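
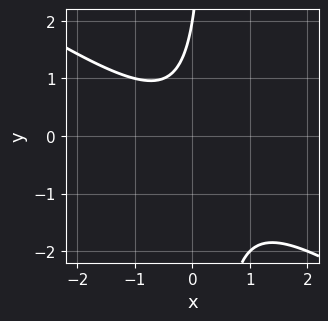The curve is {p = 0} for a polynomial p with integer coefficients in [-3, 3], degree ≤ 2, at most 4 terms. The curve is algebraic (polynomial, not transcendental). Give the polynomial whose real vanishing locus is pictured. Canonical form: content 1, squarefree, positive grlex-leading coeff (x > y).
2*x^2 + 3*x*y - y + 2

First, deg p = 2. No degree-1 curve has this shape.
Next, from the visible intercepts: the curve avoids every integer x-axis point in the box; it meets the y-axis at y = 2 (among the integer gridlines).
Finally, putting this together gives p.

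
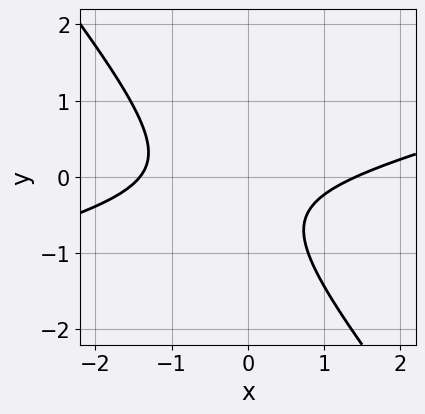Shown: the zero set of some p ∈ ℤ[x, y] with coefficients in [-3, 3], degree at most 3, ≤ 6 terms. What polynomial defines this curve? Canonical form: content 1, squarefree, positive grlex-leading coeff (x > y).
x^2 - 3*x*y - 3*y^2 - 2*y - 2

1. deg p = 2. The shape is more complex than any degree-1 curve.
2. Reading off the gridlines: no y-intercept at any integer in the box.
3. Matching integer coefficients to the picture gives p.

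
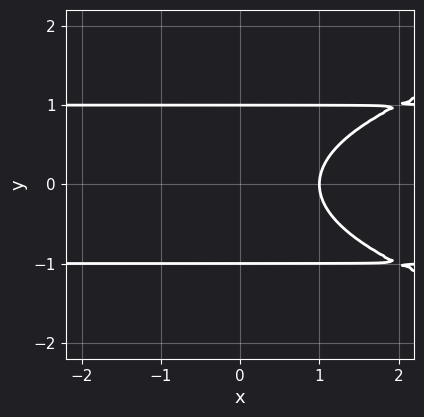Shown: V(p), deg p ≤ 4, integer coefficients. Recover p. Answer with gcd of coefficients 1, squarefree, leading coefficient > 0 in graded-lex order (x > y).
(a) The degree is 4 — the shape is more complex than any degree-3 curve.
(b) Symmetries: the y ↦ −y reflection is a symmetry, so y appears only in even powers.
(c) Checking where it meets the axes: it crosses the x-axis at the gridline x = 1; the y-axis gridline crossings are at y ∈ {-1, 1}.
(d) Solving for integer coefficients yields p as stated.

y^4 - x*y^2 + x - 1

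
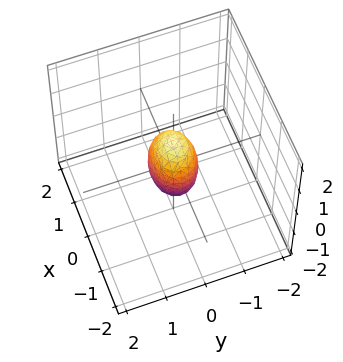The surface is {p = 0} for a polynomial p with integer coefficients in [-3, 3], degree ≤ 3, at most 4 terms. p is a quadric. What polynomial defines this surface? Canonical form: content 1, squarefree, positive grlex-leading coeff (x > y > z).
2*x^2 + 3*y^2 + z^2 - 1

(a) Degree: bounded and convex; a quadric, so deg p = 2.
(b) Symmetries: mirror symmetry x ↦ −x ⇒ only even powers of x; the y ↦ −y reflection is a symmetry, so y appears only in even powers; the z ↦ −z reflection is a symmetry, so z appears only in even powers.
(c) Reading off the gridlines: the z-axis gridline crossings are at z ∈ {-1, 1}.
(d) Matching integer coefficients to the picture gives p.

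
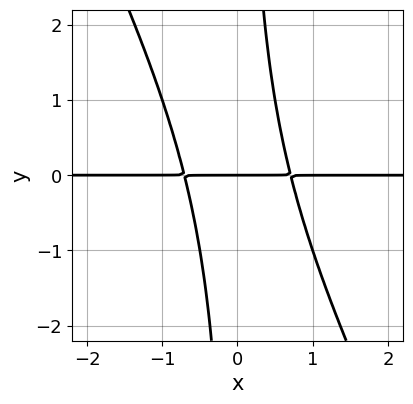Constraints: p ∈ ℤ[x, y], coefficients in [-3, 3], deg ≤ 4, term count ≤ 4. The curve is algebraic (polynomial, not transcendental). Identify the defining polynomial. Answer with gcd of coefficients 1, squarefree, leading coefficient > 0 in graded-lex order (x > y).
2*x^2*y + x*y^2 - y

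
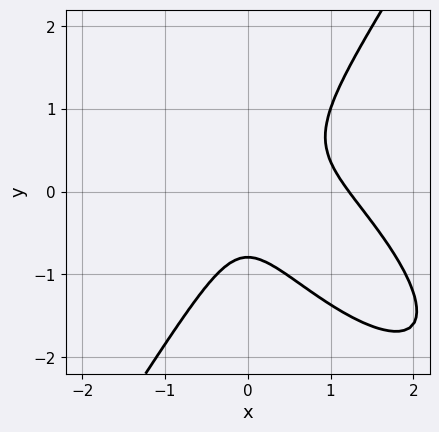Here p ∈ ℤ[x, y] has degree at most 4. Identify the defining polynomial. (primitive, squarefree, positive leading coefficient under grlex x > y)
3*x^3 + 3*x^2*y - 2*y^3 - 3*x^2 - 1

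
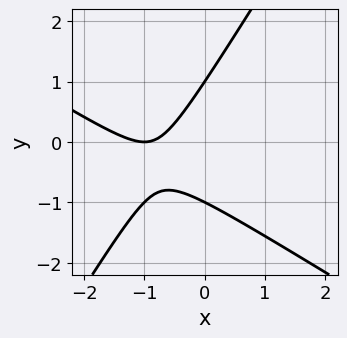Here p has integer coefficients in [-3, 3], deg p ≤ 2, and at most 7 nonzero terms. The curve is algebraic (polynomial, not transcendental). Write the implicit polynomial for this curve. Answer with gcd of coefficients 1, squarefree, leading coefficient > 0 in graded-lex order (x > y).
(a) The degree is 2 — a generic line meets the curve in up to 2 points.
(b) Reading off the gridlines: it crosses the x-axis at the gridline x = -1; among the integer gridlines, it crosses the y-axis at y ∈ {-1, 1}.
(c) Together with the visible shape, these determine p as stated.

x^2 + x*y - y^2 + 2*x + 1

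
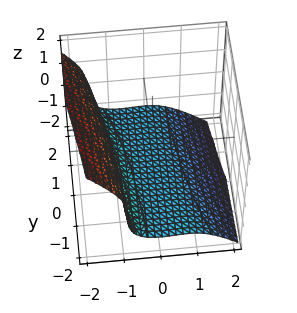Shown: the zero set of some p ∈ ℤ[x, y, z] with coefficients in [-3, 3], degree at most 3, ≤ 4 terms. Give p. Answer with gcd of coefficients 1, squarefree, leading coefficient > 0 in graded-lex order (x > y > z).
1. deg p = 3. A generic line meets the surface in up to 3 points.
2. Reading off the gridlines: the surface avoids every integer y-axis point in the box.
3. Fitting integer coefficients to these (and the overall shape) gives p.

2*x^3 + x^2*y + 2*z^3 + 3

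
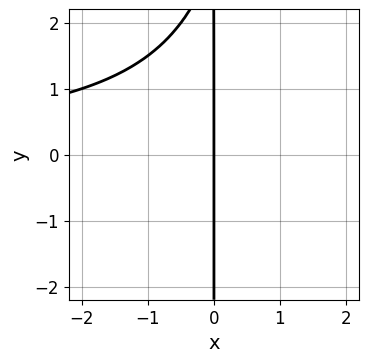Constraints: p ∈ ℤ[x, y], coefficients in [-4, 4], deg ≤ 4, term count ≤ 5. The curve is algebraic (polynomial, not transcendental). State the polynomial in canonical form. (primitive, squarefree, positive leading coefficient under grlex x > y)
deg p = 3. No degree-2 curve has this shape.
Reading off the gridlines: it crosses the x-axis at the gridline x = 0; every point of the y-axis in the box is on the curve.
The integer polynomial consistent with all of this is the stated p.

x^2*y - x*y + 3*x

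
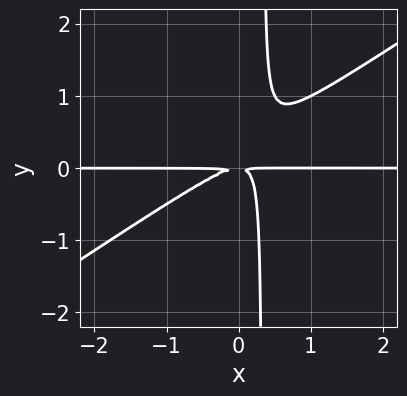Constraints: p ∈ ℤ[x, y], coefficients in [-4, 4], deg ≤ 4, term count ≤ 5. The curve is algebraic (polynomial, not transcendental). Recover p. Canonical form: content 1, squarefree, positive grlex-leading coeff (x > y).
1. The degree is 3 — no degree-2 curve has this shape.
2. Observable constraints: every point of the x-axis in the box is on the curve.
3. Assembling these constraints gives the stated polynomial.

2*x^2*y - 3*x*y^2 + y^2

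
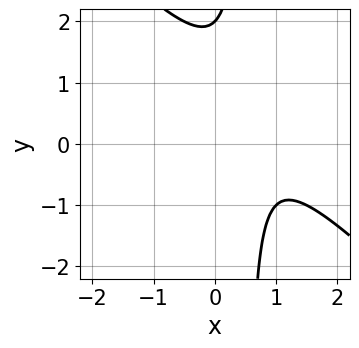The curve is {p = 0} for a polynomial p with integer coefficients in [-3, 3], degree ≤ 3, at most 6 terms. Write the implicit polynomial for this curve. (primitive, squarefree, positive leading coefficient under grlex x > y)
First, degree: a generic line meets the curve in up to 2 points, so deg p = 2.
Then, reading off the gridlines: it misses every integer gridline on the x-axis; it meets the y-axis at y = 2 (among the integer gridlines).
Finally, fitting integer coefficients to these (and the overall shape) gives p.

2*x^2 + 2*x*y - 3*x - y + 2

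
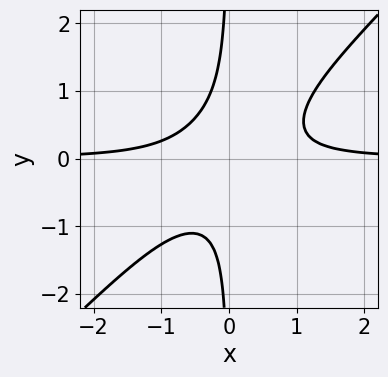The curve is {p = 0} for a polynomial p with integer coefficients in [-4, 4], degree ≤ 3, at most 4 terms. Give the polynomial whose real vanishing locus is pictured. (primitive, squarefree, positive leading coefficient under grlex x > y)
1. deg p = 3. A generic line meets the curve in up to 3 points.
2. Observable constraints: the curve avoids every integer x-axis point in the box; it misses every integer gridline on the y-axis.
3. The integer polynomial consistent with all of this is the stated p.

3*x^2*y - 3*x*y^2 - 1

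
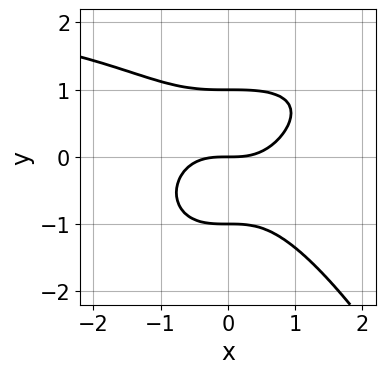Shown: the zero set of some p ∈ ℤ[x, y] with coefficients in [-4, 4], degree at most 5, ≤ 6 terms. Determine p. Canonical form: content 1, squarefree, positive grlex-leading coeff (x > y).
1. Degree: a generic line meets the curve in up to 4 points, so deg p = 4.
2. From the visible intercepts: it meets the x-axis at x = 0 (among the integer gridlines); the y-axis gridline crossings are at y ∈ {-1, 0, 1}.
3. Putting this together gives p.

x^3*y - 2*x^3 - 3*y^3 + 3*y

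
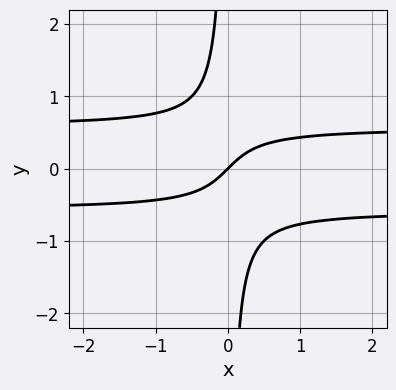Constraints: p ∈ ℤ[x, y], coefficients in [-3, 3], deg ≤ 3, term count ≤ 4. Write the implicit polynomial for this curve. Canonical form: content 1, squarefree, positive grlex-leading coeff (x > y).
First, degree: a generic line meets the curve in up to 3 points, so deg p = 3.
Then, against the integer gridlines: it meets the x-axis at x = 0 (among the integer gridlines); it meets the y-axis at y = 0 (among the integer gridlines).
Finally, together with the visible shape, these determine p as stated.

3*x*y^2 - x + y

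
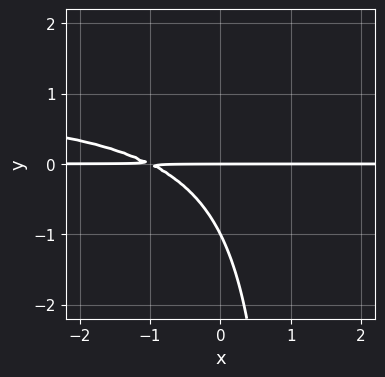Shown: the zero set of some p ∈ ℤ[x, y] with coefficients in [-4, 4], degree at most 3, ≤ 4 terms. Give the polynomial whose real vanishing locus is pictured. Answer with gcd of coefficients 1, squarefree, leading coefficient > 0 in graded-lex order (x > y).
1. Degree: no degree-2 curve has this shape, so deg p = 3.
2. Reading off the gridlines: the visible x-axis segment lies entirely on the curve; the y-axis gridline crossings are at y ∈ {-1, 0}.
3. The integer polynomial consistent with all of this is the stated p.

x*y^2 - x*y - y^2 - y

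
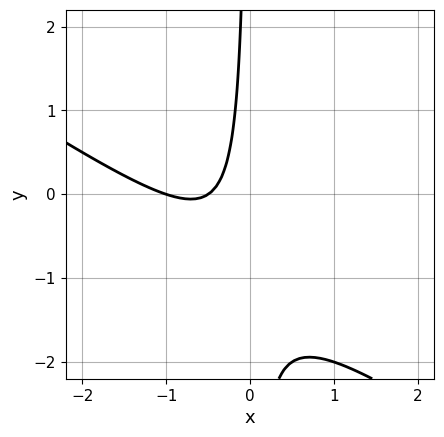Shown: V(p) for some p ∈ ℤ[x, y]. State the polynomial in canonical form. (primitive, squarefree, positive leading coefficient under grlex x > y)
1. The degree is 2 — the shape is more complex than any degree-1 curve.
2. Against the integer gridlines: no y-intercept at any integer in the box; it meets the x-axis at x = -1 (among the integer gridlines).
3. Solving for integer coefficients yields p as stated.

2*x^2 + 3*x*y + 3*x + 1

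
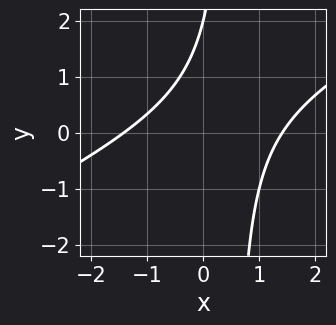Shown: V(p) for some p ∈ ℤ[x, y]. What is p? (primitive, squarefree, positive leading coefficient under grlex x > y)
x^2 - 2*x*y + y - 2

First, the degree is 2 — the shape is more complex than any degree-1 curve.
Then, from the visible intercepts: it crosses the y-axis at the gridline y = 2.
Finally, solving for integer coefficients yields p as stated.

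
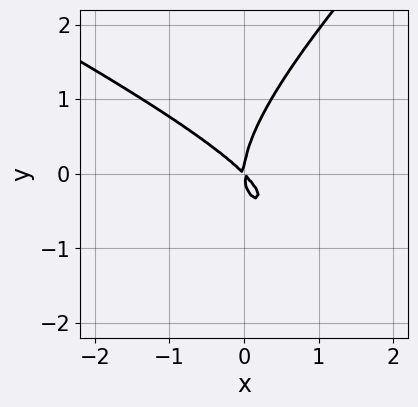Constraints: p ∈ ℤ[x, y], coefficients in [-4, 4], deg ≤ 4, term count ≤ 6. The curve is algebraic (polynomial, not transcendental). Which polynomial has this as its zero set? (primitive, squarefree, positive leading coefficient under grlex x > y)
The degree is 3 — a generic line meets the curve in up to 3 points.
Against the integer gridlines: it meets the y-axis at y = 0 (among the integer gridlines); it meets the x-axis at x = 0 (among the integer gridlines).
These observations pin down the coefficients.

x^2*y + x*y^2 - 2*y^3 + 3*x^2 + 3*x*y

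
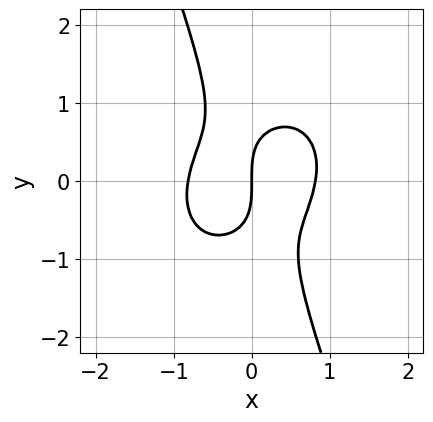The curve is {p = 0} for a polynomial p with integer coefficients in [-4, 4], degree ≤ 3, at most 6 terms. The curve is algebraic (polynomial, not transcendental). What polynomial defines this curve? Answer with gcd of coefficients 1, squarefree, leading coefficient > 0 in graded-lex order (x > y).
1. deg p = 3. A generic line meets the curve in up to 3 points.
2. Observable constraints: it meets the y-axis at y = 0 (among the integer gridlines); one x-axis crossing is at x = 0.
3. Together with the visible shape, these determine p as stated.

3*x^3 - x^2*y + 2*x*y^2 + y^3 - 2*x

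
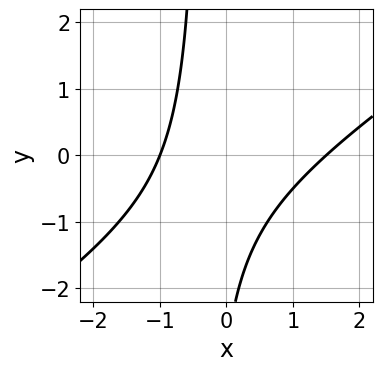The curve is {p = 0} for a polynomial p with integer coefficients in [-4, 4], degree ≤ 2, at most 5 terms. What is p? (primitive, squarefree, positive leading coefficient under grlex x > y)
2*x^2 - 3*x*y - x - y - 3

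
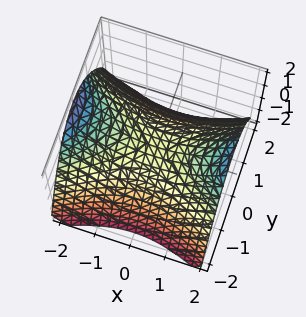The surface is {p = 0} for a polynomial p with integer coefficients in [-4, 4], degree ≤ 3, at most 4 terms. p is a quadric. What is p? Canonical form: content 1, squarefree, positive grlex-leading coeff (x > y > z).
First, deg p = 2. A saddle surface; a quadric.
Then, symmetries: the y ↦ −y reflection is a symmetry, so y appears only in even powers; the x ↦ −x reflection is a symmetry, so x appears only in even powers.
Next, against the integer gridlines: it meets the z-axis at z = 0 (among the integer gridlines); one x-axis crossing is at x = 0.
Finally, fitting integer coefficients to these (and the overall shape) gives p.

x^2 - 2*y^2 - 3*z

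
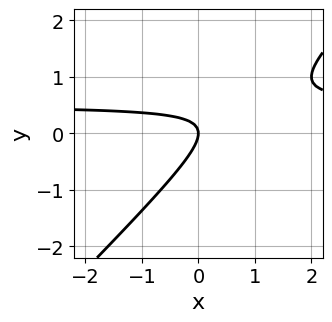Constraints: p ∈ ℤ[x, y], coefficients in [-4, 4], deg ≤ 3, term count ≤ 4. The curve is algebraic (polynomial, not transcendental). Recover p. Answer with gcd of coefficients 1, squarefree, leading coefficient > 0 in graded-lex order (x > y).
2*x*y - 2*y^2 - x

1. Degree: a generic line meets the curve in up to 2 points, so deg p = 2.
2. Reading off the gridlines: one x-axis crossing is at x = 0; it meets the y-axis at y = 0 (among the integer gridlines).
3. Putting this together gives p.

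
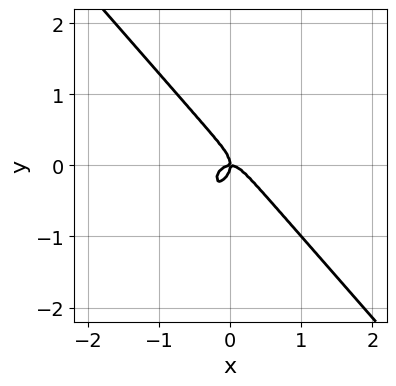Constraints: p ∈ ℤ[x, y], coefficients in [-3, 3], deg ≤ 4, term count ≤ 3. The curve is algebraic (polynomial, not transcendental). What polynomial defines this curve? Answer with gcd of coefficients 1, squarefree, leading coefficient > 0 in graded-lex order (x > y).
3*x^3 + 2*y^3 + x*y

The degree is 3 — the shape is more complex than any degree-2 curve.
From the visible intercepts: one x-axis crossing is at x = 0; it crosses the y-axis at the gridline y = 0.
These observations pin down the coefficients.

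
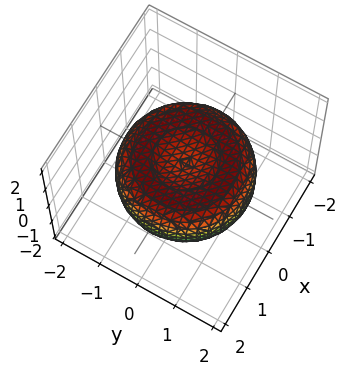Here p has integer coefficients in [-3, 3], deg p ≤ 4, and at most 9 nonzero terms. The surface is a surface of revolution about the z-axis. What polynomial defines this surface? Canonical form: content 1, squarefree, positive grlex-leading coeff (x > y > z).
First, the degree is 4 — no degree-3 surface has this shape.
Then, symmetries: the z-axis is an axis of rotation, so x and y enter only as x² + y².
Then, checking where it meets the axes: a circular section at z = 0 has radius between 1 and 2.
Finally, matching integer coefficients to the picture gives p.

x^4 + 2*x^2*y^2 + y^4 - 2*x^2 - 2*y^2 + 3*z^2 - 1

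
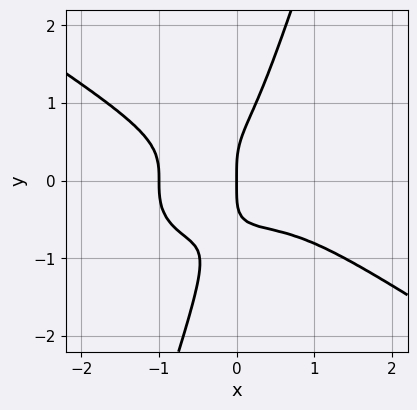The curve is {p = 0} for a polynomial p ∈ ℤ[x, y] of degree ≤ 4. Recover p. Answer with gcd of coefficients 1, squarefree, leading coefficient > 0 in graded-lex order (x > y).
x^4 + 3*x*y^3 - y^4 + x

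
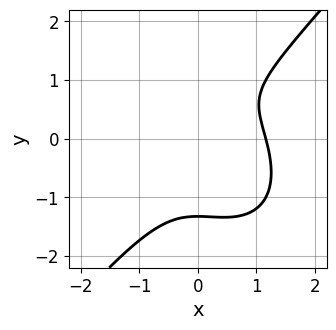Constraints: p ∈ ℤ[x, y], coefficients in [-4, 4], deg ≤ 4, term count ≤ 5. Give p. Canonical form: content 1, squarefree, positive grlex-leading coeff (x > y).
3*x^3 - 2*y^3 - 2*x^2 + 2*y - 2

The degree is 3 — the shape is more complex than any degree-2 curve.
The integer polynomial consistent with all of this is the stated p.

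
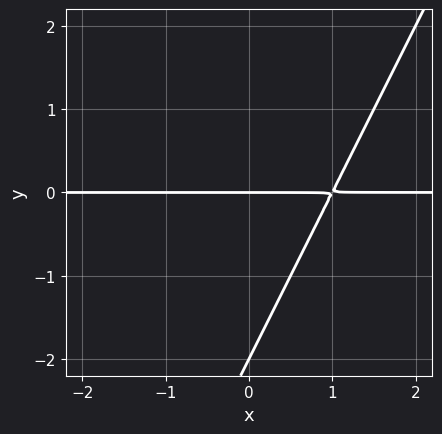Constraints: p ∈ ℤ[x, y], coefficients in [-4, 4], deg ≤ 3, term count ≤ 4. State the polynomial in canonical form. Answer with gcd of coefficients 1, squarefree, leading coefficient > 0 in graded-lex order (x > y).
deg p = 2. No degree-1 curve has this shape.
Reading off the gridlines: the visible x-axis segment lies entirely on the curve; the y-axis gridline crossings are at y ∈ {-2, 0}.
These observations pin down the coefficients.

2*x*y - y^2 - 2*y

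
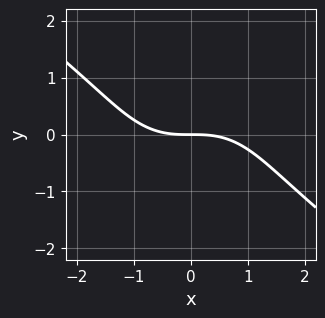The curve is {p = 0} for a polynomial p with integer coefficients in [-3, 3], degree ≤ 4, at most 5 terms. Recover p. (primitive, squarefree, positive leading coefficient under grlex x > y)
(a) deg p = 3.
(b) Reading off the gridlines: it crosses the y-axis at the gridline y = 0; it crosses the x-axis at the gridline x = 0.
(c) Together with the visible shape, these determine p as stated.

x^3 + x^2*y + x*y^2 + 2*y^3 + 3*y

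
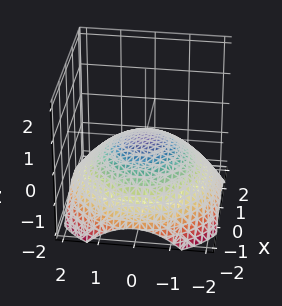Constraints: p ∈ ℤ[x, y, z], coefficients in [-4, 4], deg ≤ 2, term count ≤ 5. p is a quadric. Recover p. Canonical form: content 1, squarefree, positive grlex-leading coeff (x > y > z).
x^2 + y^2 + 3*z

1. The degree is 2 — a paraboloid; a quadric.
2. Symmetries: rotational symmetry about the z-axis ⇒ p depends on x, y only through x² + y².
3. Checking where it meets the axes: a circular section at z = -1 has radius between 1 and 2; one z-axis crossing is at z = 0.
4. Together with the visible shape, these determine p as stated.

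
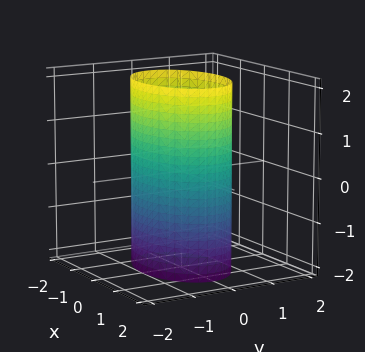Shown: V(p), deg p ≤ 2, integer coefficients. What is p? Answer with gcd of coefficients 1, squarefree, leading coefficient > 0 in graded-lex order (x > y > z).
First, deg p = 2. A cylinder; a quadric.
Next, symmetries: the y ↦ −y reflection is a symmetry, so y appears only in even powers; it's symmetric under z → −z, forcing even powers of z; mirror symmetry x ↦ −x ⇒ only even powers of x.
Next, from the visible intercepts: the surface avoids every integer z-axis point in the box; the y-axis gridline crossings are at y ∈ {-1, 1}.
Finally, together with the visible shape, these determine p as stated.

x^2 + 2*y^2 - 2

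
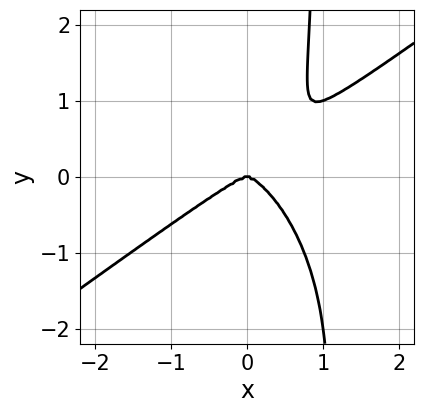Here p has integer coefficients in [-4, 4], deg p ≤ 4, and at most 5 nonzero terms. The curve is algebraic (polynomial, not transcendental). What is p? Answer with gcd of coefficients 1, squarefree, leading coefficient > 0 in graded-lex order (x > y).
1. Degree: no degree-3 curve has this shape, so deg p = 4.
2. Against the integer gridlines: it crosses the y-axis at the gridline y = 0; it meets the x-axis at x = 0 (among the integer gridlines).
3. Putting this together gives p.

2*x^4 - x^3*y - x^2*y^2 - 2*x*y^3 + 2*y^3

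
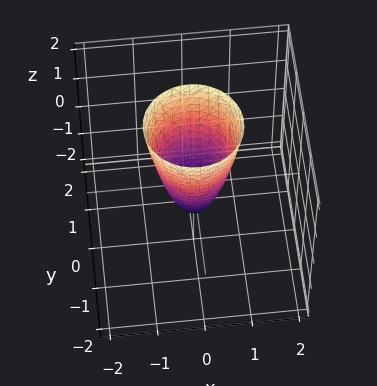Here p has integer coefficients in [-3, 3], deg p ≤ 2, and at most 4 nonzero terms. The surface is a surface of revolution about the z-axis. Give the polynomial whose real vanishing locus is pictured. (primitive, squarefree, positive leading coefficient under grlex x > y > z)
3*x^2 + 3*y^2 - z - 1

First, degree: the shape is more complex than any degree-1 surface, so deg p = 2.
Next, symmetries: rotational symmetry about the z-axis ⇒ p depends on x, y only through x² + y².
Next, reading off the gridlines: it meets the z-axis at z = -1 (among the integer gridlines); a circular section at z = 1 has radius between 0 and 1.
Finally, the integer polynomial consistent with all of this is the stated p.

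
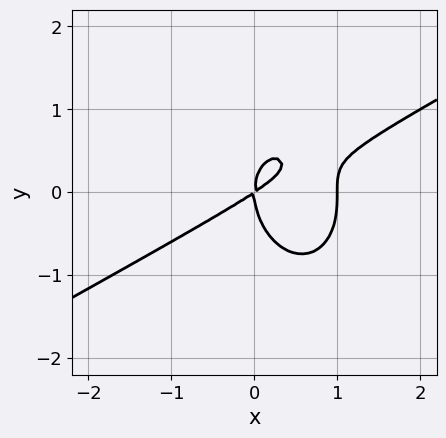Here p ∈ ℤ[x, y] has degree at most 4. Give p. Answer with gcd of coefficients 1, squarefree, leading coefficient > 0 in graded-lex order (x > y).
1. Degree: no degree-2 curve has this shape, so deg p = 3.
2. Against the integer gridlines: among the integer gridlines, it crosses the x-axis at x ∈ {0, 1}; one y-axis crossing is at y = 0.
3. Together with the visible shape, these determine p as stated.

2*x^3 - 3*x^2*y - 2*y^3 - 2*x^2 + 3*x*y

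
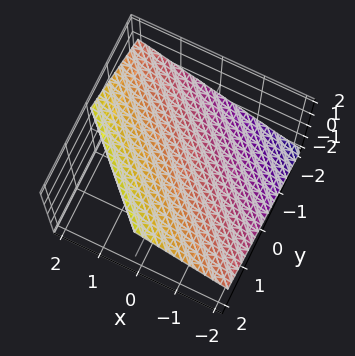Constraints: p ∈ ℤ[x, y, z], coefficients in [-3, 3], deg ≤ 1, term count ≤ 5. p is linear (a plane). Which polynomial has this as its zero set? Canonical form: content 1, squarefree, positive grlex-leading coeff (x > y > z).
2*x + 2*y - 3*z + 2

First, degree: every cross-section is a straight line — this is a plane, so deg p = 1.
Then, from the visible intercepts: it meets the y-axis at y = -1 (among the integer gridlines); one x-axis crossing is at x = -1.
Finally, putting this together gives p.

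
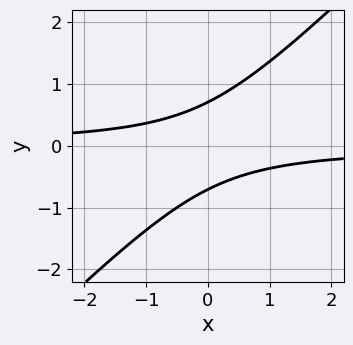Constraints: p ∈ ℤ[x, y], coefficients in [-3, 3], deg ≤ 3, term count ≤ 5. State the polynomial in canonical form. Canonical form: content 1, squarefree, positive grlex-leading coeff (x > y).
2*x*y - 2*y^2 + 1

First, the degree is 2 — the shape is more complex than any degree-1 curve.
Then, against the integer gridlines: the curve avoids every integer x-axis point in the box.
Finally, these observations pin down the coefficients.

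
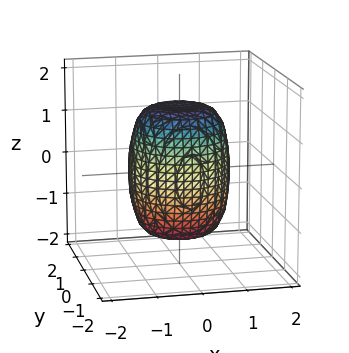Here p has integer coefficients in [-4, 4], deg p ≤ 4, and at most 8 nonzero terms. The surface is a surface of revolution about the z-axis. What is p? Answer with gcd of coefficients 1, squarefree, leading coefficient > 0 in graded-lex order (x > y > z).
2*x^4 + 4*x^2*y^2 + 2*y^4 - x^2 - y^2 + z^2 - 2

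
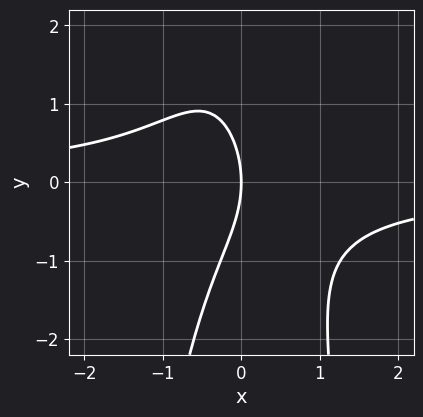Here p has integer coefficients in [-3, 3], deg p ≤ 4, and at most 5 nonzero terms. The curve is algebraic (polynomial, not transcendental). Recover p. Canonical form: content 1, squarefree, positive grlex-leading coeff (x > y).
First, deg p = 3. No degree-2 curve has this shape.
Next, against the integer gridlines: it meets the y-axis at y = 0 (among the integer gridlines); it meets the x-axis at x = 0 (among the integer gridlines).
Finally, together with the visible shape, these determine p as stated.

3*x^2*y + y^2 + 3*x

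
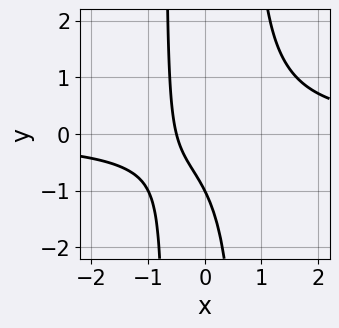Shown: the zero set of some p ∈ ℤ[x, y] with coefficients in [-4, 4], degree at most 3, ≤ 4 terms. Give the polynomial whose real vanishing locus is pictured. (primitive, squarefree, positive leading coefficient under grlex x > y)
2*x^2*y - 2*x - y - 1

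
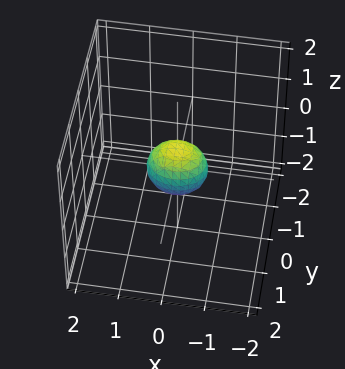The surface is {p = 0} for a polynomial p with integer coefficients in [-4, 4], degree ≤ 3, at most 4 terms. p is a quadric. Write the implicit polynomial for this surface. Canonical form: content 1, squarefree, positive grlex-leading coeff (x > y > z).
First, degree: bounded and convex; a quadric, so deg p = 2.
Next, symmetries: the x ↦ −x reflection is a symmetry, so x appears only in even powers; it's symmetric under y → −y, forcing even powers of y; the z ↦ −z reflection is a symmetry, so z appears only in even powers.
Finally, the integer polynomial consistent with all of this is the stated p.

2*x^2 + 3*y^2 + 2*z^2 - 1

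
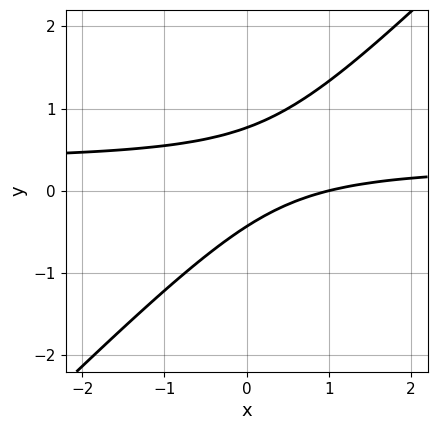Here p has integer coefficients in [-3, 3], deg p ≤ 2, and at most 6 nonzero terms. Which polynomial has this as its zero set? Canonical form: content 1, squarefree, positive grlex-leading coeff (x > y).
3*x*y - 3*y^2 - x + y + 1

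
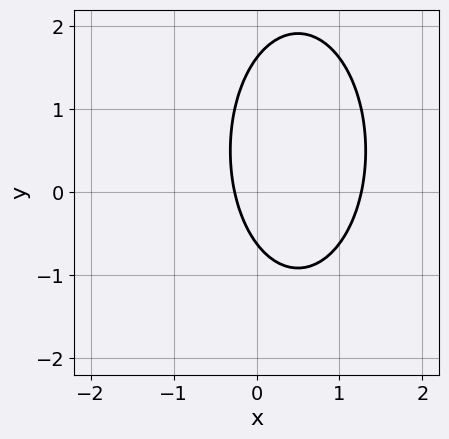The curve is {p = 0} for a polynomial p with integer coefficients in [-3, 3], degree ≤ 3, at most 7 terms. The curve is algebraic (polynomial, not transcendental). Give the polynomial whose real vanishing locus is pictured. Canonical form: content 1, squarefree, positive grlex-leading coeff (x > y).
1. Degree: no degree-1 curve has this shape, so deg p = 2.
2. Putting this together gives p.

3*x^2 + y^2 - 3*x - y - 1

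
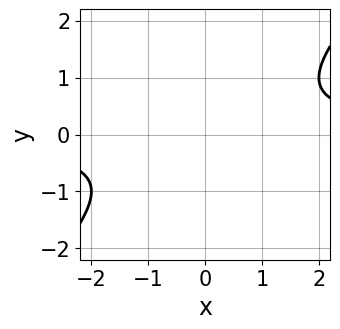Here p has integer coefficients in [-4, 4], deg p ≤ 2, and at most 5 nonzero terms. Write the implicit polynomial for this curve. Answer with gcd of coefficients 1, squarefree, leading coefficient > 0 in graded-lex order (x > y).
First, deg p = 2. The shape is more complex than any degree-1 curve.
Next, from the axis intercepts and sections: the curve avoids every integer x-axis point in the box; the curve avoids every integer y-axis point in the box.
Finally, these observations pin down the coefficients.

x*y - y^2 - 1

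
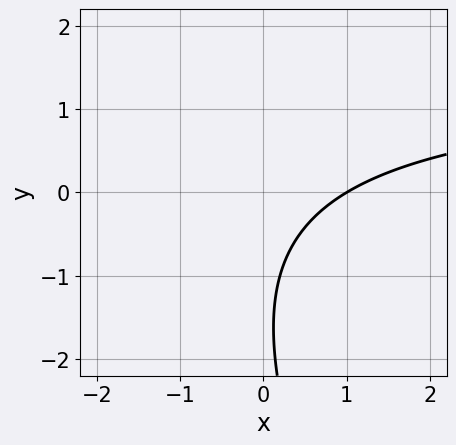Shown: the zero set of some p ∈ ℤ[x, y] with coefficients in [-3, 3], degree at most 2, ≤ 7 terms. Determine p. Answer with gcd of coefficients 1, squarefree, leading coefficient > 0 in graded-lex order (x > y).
First, deg p = 2.
Then, checking where it meets the axes: it meets the x-axis at x = 1 (among the integer gridlines); no y-intercept at any integer in the box.
Finally, assembling these constraints gives the stated polynomial.

2*x*y + y^2 - 3*x + 3*y + 3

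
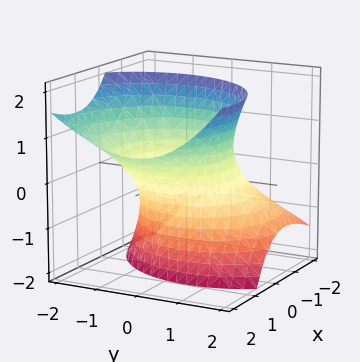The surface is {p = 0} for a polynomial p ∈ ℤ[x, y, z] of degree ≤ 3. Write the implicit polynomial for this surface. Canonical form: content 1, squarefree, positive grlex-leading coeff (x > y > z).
2*x^2 - 3*x*z + 2*y^2 + y*z - z^2 - 3

1. The degree is 2 — a generic line meets the surface in up to 2 points.
2. Reading off the gridlines: the surface avoids every integer z-axis point in the box.
3. Fitting integer coefficients to these (and the overall shape) gives p.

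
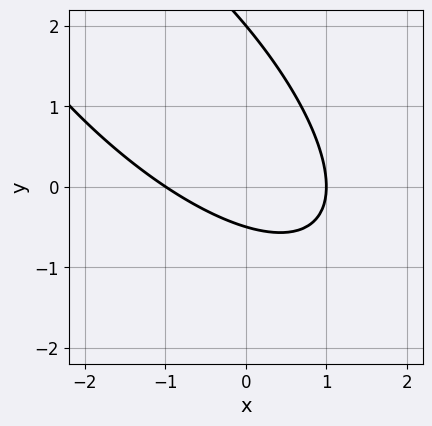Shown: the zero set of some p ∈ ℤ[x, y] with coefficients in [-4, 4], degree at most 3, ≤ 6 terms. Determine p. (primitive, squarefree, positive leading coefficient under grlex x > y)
2*x^2 + 3*x*y + 2*y^2 - 3*y - 2

deg p = 2. The shape is more complex than any degree-1 curve.
Checking where it meets the axes: the x-axis gridline crossings are at x ∈ {-1, 1}; it meets the y-axis at y = 2 (among the integer gridlines).
Putting this together gives p.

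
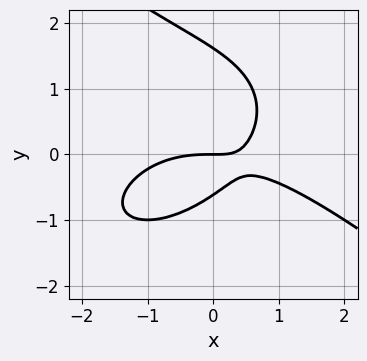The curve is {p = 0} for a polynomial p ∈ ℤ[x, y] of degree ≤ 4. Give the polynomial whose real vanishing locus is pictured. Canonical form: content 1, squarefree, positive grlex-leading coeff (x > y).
The degree is 3 — a generic line meets the curve in up to 3 points.
From the visible intercepts: it crosses the y-axis at the gridline y = 0; it meets the x-axis at x = 0 (among the integer gridlines).
Solving for integer coefficients yields p as stated.

x^3 + 2*y^3 + 3*x*y - 2*y^2 - 2*y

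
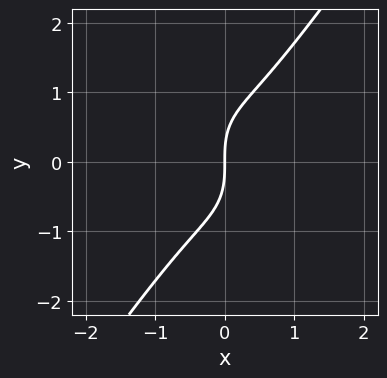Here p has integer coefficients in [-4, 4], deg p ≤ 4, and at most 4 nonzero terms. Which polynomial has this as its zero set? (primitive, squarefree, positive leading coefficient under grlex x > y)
3*x^3 - y^3 + 2*x

(a) deg p = 3.
(b) Against the integer gridlines: it crosses the x-axis at the gridline x = 0; one y-axis crossing is at y = 0.
(c) Solving for integer coefficients yields p as stated.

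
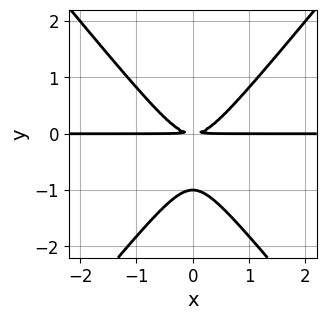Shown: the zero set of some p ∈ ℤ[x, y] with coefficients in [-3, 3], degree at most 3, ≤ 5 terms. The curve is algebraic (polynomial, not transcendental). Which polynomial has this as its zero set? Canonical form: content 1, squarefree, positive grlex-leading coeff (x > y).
3*x^2*y - 2*y^3 - 2*y^2

1. deg p = 3. A generic line meets the curve in up to 3 points.
2. Symmetries: the x ↦ −x reflection is a symmetry, so x appears only in even powers.
3. Observable constraints: the visible x-axis segment lies entirely on the curve; it meets the y-axis at y = -1 (among the integer gridlines).
4. These observations pin down the coefficients.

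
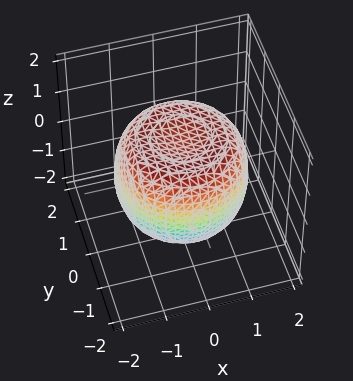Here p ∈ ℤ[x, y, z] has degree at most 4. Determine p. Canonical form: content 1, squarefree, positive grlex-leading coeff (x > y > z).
2*x^4 + 4*x^2*y^2 + 2*y^4 - 3*x^2 - 3*y^2 + 3*z^2 - 3

First, deg p = 4.
Next, by symmetry, the surface is invariant under rotation about z: p = q(x² + y², z).
Then, from the axis intercepts and sections: a circular section at z = 0 has radius between 1 and 2; among the integer gridlines, it crosses the z-axis at z ∈ {-1, 1}.
Finally, together with the visible shape, these determine p as stated.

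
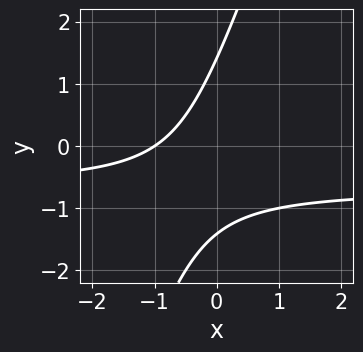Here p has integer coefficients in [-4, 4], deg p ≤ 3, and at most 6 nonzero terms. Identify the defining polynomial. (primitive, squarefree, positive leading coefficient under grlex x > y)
3*x*y - y^2 + 2*x + 2

(a) deg p = 2. No degree-1 curve has this shape.
(b) Observable constraints: one x-axis crossing is at x = -1.
(c) These observations pin down the coefficients.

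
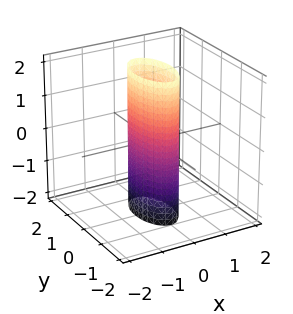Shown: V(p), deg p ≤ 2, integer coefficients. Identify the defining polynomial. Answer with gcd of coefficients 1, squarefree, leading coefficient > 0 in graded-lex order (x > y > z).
The degree is 2 — a cylinder; a quadric.
Symmetries: it's symmetric under z → −z, forcing even powers of z; the y ↦ −y reflection is a symmetry, so y appears only in even powers; the x ↦ −x reflection is a symmetry, so x appears only in even powers.
Against the integer gridlines: the surface avoids every integer z-axis point in the box; among the integer gridlines, it crosses the y-axis at y ∈ {-1, 1}.
Together with the visible shape, these determine p as stated.

3*x^2 + y^2 - 1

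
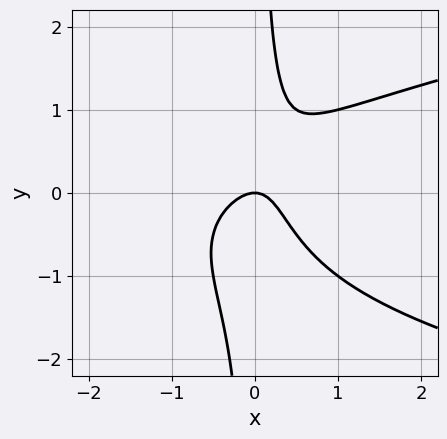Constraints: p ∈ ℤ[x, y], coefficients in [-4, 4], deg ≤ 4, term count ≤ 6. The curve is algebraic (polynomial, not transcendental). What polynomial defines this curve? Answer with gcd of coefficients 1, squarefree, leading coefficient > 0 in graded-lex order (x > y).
2*x*y^2 - 2*x^2 + x*y - y

The degree is 3 — the shape is more complex than any degree-2 curve.
Observable constraints: it meets the y-axis at y = 0 (among the integer gridlines); one x-axis crossing is at x = 0.
Fitting integer coefficients to these (and the overall shape) gives p.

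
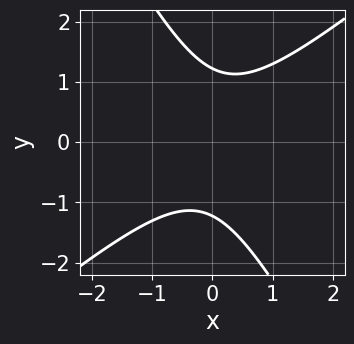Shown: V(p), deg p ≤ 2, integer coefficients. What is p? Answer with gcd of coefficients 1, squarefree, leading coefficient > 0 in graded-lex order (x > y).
3*x^2 - 2*x*y - 2*y^2 + 3

(a) The degree is 2 — a generic line meets the curve in up to 2 points.
(b) Reading off the gridlines: no x-intercept at any integer in the box.
(c) Matching integer coefficients to the picture gives p.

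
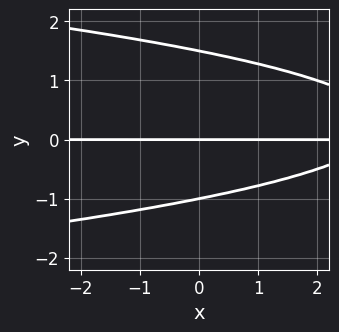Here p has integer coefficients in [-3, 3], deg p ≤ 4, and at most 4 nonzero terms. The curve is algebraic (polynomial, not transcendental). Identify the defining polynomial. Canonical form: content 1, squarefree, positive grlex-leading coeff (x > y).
1. Degree: the shape is more complex than any degree-2 curve, so deg p = 3.
2. Checking where it meets the axes: the y-axis gridline crossings are at y ∈ {-1, 0}; every point of the x-axis in the box is on the curve.
3. Together with the visible shape, these determine p as stated.

2*y^3 + x*y - y^2 - 3*y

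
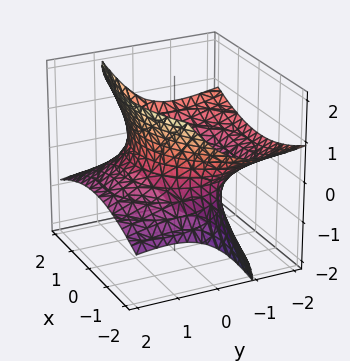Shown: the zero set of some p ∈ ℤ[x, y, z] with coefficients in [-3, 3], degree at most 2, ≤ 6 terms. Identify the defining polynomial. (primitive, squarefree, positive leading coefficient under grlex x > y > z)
deg p = 2.
Checking where it meets the axes: no z-intercept at any integer in the box.
Matching integer coefficients to the picture gives p.

x^2 + y^2 + 3*y*z - 2*z^2 - 2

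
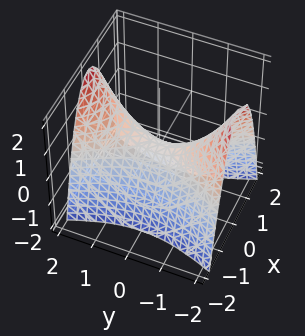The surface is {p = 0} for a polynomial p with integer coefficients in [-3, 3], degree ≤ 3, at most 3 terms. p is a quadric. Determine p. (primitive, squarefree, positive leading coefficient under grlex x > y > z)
3*x^2 - y^2 + 2*z

The degree is 2 — a hyperbolic paraboloid; a quadric.
Symmetries: mirror symmetry y ↦ −y ⇒ only even powers of y; it's symmetric under x → −x, forcing even powers of x.
Checking where it meets the axes: it meets the z-axis at z = 0 (among the integer gridlines); it meets the y-axis at y = 0 (among the integer gridlines).
Putting this together gives p.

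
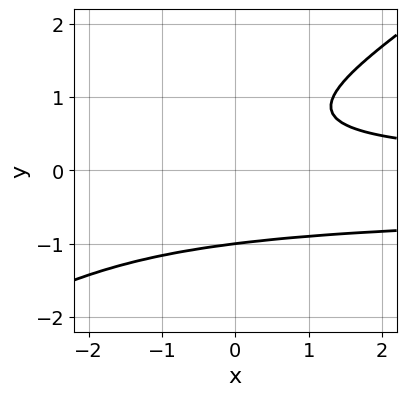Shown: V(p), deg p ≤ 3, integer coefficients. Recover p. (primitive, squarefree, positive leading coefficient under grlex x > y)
1. The degree is 3 — no degree-2 curve has this shape.
2. Checking where it meets the axes: it crosses the y-axis at the gridline y = -1; it misses every integer gridline on the x-axis.
3. Solving for integer coefficients yields p as stated.

2*x*y^2 - 3*y^3 + x*y + y - 2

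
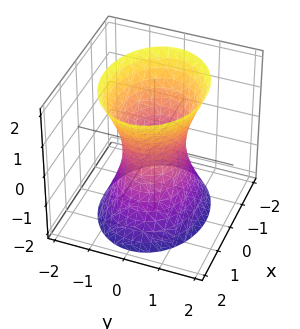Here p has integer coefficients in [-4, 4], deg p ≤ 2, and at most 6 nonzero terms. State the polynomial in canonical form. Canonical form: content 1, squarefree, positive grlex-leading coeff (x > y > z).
2*x^2 + 3*y^2 - z^2 - 2

1. The degree is 2 — an hourglass — one-sheet hyperboloid; a quadric.
2. Symmetries: the y ↦ −y reflection is a symmetry, so y appears only in even powers; the x ↦ −x reflection is a symmetry, so x appears only in even powers; the z ↦ −z reflection is a symmetry, so z appears only in even powers.
3. Checking where it meets the axes: the x-axis gridline crossings are at x ∈ {-1, 1}; the surface avoids every integer z-axis point in the box.
4. These observations pin down the coefficients.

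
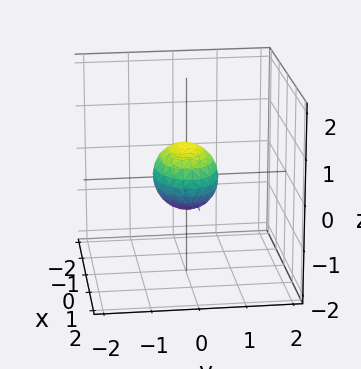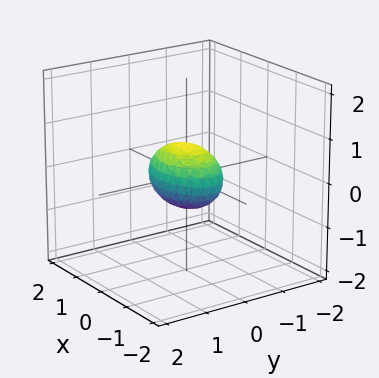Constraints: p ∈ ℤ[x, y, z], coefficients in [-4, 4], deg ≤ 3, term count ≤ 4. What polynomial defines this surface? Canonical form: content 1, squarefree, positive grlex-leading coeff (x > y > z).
(a) The degree is 2 — bounded and convex; a quadric.
(b) Symmetries: the y ↦ −y reflection is a symmetry, so y appears only in even powers; mirror symmetry z ↦ −z ⇒ only even powers of z; mirror symmetry x ↦ −x ⇒ only even powers of x.
(c) Against the integer gridlines: among the integer gridlines, it crosses the x-axis at x ∈ {-1, 1}.
(d) Fitting integer coefficients to these (and the overall shape) gives p.

x^2 + 2*y^2 + 2*z^2 - 1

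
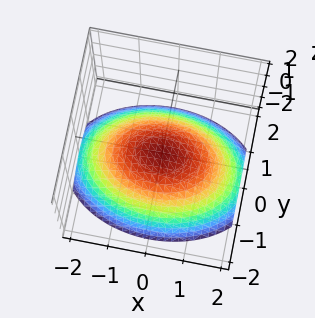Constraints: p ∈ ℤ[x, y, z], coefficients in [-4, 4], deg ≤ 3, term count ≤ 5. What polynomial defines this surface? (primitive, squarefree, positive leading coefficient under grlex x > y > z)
x^2 + 2*y^2 + 3*z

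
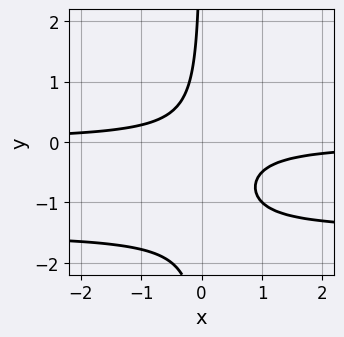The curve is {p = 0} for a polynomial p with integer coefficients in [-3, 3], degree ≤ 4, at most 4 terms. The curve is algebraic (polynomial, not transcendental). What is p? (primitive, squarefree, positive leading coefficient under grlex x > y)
2*x*y^2 + 3*x*y + 1

First, deg p = 3. A generic line meets the curve in up to 3 points.
Next, against the integer gridlines: no x-intercept at any integer in the box; the curve avoids every integer y-axis point in the box.
Finally, these observations pin down the coefficients.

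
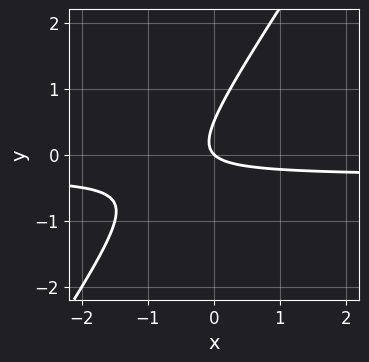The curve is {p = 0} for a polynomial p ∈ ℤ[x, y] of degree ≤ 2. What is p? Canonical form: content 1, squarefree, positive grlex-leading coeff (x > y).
3*x*y - 2*y^2 + x + y

(a) deg p = 2.
(b) Checking where it meets the axes: one y-axis crossing is at y = 0; it meets the x-axis at x = 0 (among the integer gridlines).
(c) Putting this together gives p.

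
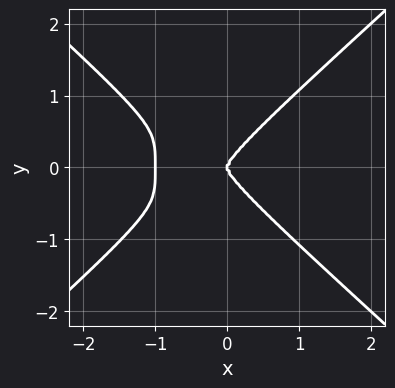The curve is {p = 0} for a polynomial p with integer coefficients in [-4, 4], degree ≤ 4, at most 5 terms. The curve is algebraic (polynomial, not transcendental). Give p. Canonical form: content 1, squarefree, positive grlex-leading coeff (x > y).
(a) deg p = 4. A generic line meets the curve in up to 4 points.
(b) Symmetries: mirror symmetry y ↦ −y ⇒ only even powers of y.
(c) From the visible intercepts: it crosses the y-axis at the gridline y = 0; among the integer gridlines, it crosses the x-axis at x ∈ {-1, 0}.
(d) Together with the visible shape, these determine p as stated.

2*x^4 - 3*y^4 + 2*x^3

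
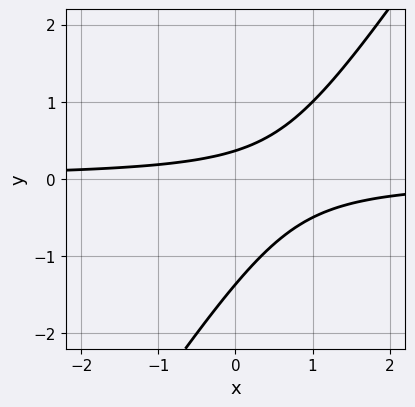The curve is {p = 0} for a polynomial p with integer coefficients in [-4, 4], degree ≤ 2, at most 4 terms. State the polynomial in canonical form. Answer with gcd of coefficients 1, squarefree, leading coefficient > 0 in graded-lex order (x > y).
3*x*y - 2*y^2 - 2*y + 1

First, degree: a generic line meets the curve in up to 2 points, so deg p = 2.
Next, observable constraints: the curve avoids every integer x-axis point in the box.
Finally, matching integer coefficients to the picture gives p.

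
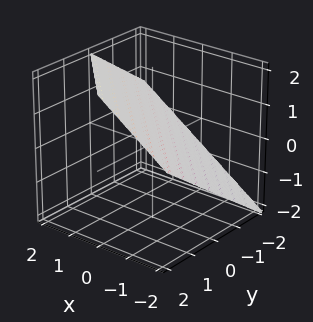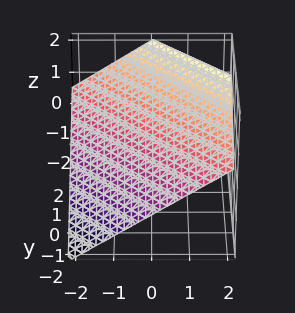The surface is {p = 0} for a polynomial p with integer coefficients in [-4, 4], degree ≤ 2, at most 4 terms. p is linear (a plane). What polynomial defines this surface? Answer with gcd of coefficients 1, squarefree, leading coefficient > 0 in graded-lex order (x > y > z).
2*x + 2*y - 3*z + 2

deg p = 1.
Reading off the gridlines: it meets the y-axis at y = -1 (among the integer gridlines); it meets the x-axis at x = -1 (among the integer gridlines).
Assembling these constraints gives the stated polynomial.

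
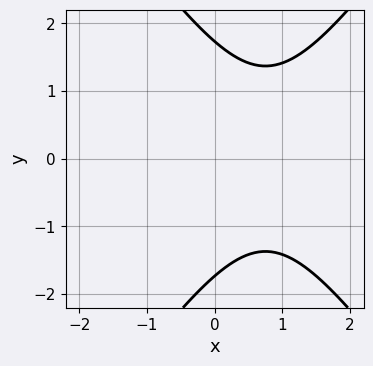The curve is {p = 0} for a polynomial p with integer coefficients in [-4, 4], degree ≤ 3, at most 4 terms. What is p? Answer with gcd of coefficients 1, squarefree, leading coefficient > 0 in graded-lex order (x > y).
2*x^2 - y^2 - 3*x + 3

deg p = 2.
Symmetries: mirror symmetry y ↦ −y ⇒ only even powers of y.
Observable constraints: it misses every integer gridline on the x-axis.
Putting this together gives p.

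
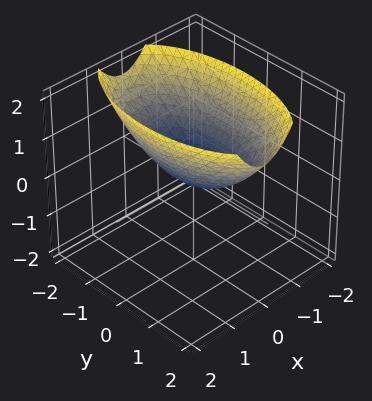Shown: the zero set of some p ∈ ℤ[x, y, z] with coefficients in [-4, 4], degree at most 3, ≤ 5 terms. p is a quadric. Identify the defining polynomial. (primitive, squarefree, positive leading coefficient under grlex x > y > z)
The degree is 2 — a paraboloid; a quadric.
Symmetries: the y ↦ −y reflection is a symmetry, so y appears only in even powers; the x ↦ −x reflection is a symmetry, so x appears only in even powers.
Checking where it meets the axes: it crosses the x-axis at the gridline x = 0; it meets the z-axis at z = 0 (among the integer gridlines).
The integer polynomial consistent with all of this is the stated p.

3*x^2 + y^2 - 3*z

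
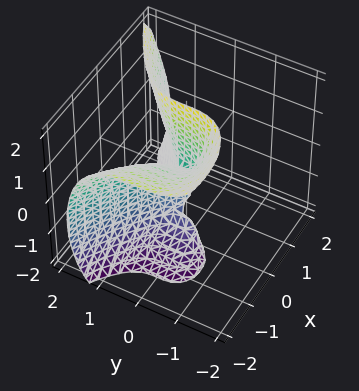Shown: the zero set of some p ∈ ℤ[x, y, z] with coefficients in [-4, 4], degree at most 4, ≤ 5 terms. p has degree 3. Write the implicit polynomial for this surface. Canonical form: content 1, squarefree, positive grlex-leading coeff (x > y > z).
x*z^2 - 2*y^3 + 2*x^2 + x*z

Degree: the shape is more complex than any degree-2 surface, so deg p = 3.
Checking where it meets the axes: every point of the z-axis in the box is on the surface; it crosses the x-axis at the gridline x = 0.
Assembling these constraints gives the stated polynomial.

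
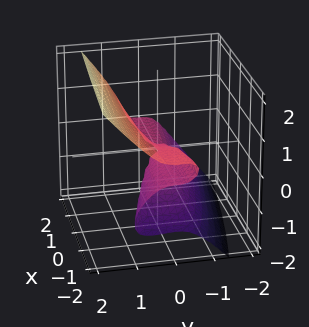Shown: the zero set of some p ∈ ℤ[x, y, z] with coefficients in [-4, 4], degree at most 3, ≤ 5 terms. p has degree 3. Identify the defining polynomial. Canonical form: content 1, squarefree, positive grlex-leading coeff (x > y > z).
x*z^2 + 3*y^3 + 2*y^2*z - 3*z^3 - x*z

First, degree: no degree-2 surface has this shape, so deg p = 3.
Next, observable constraints: the visible x-axis segment lies entirely on the surface; it crosses the z-axis at the gridline z = 0; one y-axis crossing is at y = 0.
Finally, putting this together gives p.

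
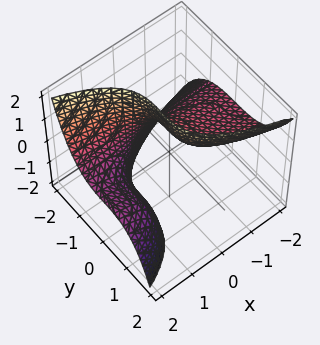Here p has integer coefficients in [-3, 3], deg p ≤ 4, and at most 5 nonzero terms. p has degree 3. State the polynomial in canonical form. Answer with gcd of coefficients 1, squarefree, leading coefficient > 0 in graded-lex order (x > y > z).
y^3 + 2*x*z - z + 1

(a) Degree: no degree-2 surface has this shape, so deg p = 3.
(b) From the axis intercepts and sections: it crosses the z-axis at the gridline z = 1; it meets the y-axis at y = -1 (among the integer gridlines).
(c) The integer polynomial consistent with all of this is the stated p.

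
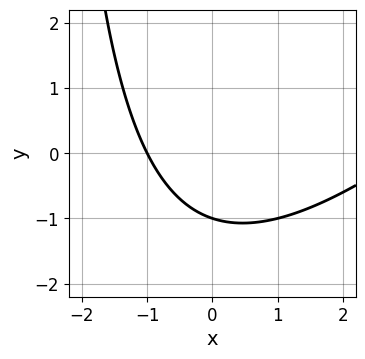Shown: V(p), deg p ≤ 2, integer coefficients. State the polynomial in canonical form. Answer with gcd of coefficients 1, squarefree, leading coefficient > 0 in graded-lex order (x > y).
1. deg p = 2.
2. Against the integer gridlines: it crosses the y-axis at the gridline y = -1; it crosses the x-axis at the gridline x = -1.
3. The integer polynomial consistent with all of this is the stated p.

x^2 - x*y - 2*x - 3*y - 3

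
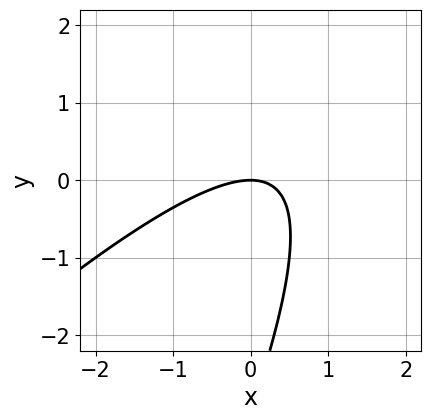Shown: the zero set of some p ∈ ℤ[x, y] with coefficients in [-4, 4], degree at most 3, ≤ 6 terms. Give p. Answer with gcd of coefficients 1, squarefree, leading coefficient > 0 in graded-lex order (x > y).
deg p = 2. No degree-1 curve has this shape.
Checking where it meets the axes: it crosses the x-axis at the gridline x = 0; it meets the y-axis at y = 0 (among the integer gridlines).
These observations pin down the coefficients.

2*x^2 - 3*x*y + y^2 + 3*y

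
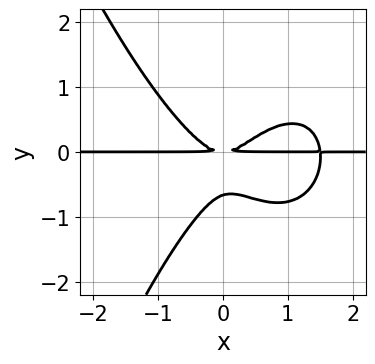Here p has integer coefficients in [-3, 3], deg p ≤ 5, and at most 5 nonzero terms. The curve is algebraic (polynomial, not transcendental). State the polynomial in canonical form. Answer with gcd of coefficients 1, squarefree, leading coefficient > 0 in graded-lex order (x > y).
1. The degree is 4 — the shape is more complex than any degree-3 curve.
2. Checking where it meets the axes: every point of the x-axis in the box is on the curve.
3. Assembling these constraints gives the stated polynomial.

2*x^3*y - 3*x^2*y - x*y^2 + 3*y^3 + 2*y^2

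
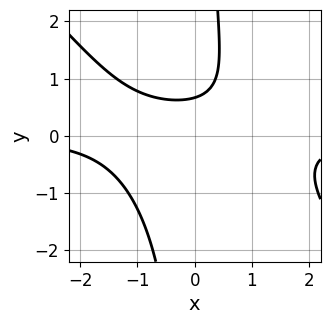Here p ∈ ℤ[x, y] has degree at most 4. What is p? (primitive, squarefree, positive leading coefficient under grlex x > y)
2*x^2*y + 2*x*y^2 - 3*y + 2

(a) deg p = 3. The shape is more complex than any degree-2 curve.
(b) From the axis intercepts and sections: it misses every integer gridline on the x-axis.
(c) Together with the visible shape, these determine p as stated.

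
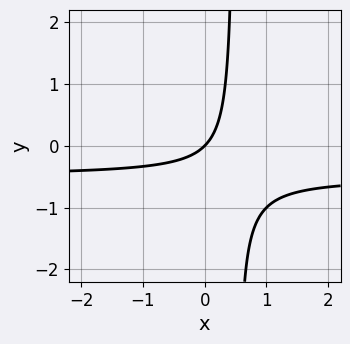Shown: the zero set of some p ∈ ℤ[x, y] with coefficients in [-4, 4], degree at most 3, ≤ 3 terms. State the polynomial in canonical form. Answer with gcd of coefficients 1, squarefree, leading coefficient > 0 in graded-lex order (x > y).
2*x*y + x - y

1. Degree: the shape is more complex than any degree-1 curve, so deg p = 2.
2. From the axis intercepts and sections: it meets the x-axis at x = 0 (among the integer gridlines); one y-axis crossing is at y = 0.
3. These observations pin down the coefficients.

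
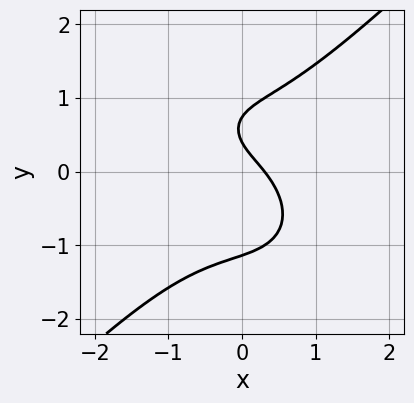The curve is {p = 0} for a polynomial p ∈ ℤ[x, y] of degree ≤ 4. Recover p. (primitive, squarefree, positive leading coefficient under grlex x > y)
3*x^3 - 3*y^3 + 3*x + 3*y - 1

The degree is 3 — a generic line meets the curve in up to 3 points.
Solving for integer coefficients yields p as stated.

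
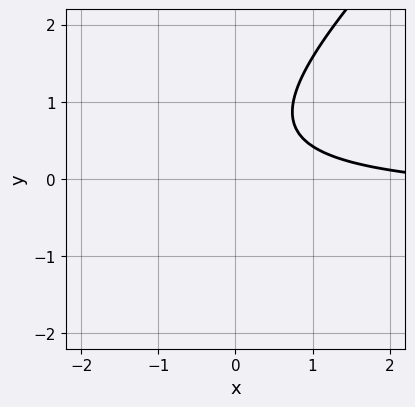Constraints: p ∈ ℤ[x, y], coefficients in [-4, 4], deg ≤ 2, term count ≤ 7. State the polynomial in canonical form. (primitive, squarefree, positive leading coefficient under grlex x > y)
3*x*y - 3*y^2 + x + 3*y - 3

1. deg p = 2. The shape is more complex than any degree-1 curve.
2. Reading off the gridlines: it misses every integer gridline on the y-axis; no x-intercept at any integer in the box.
3. Fitting integer coefficients to these (and the overall shape) gives p.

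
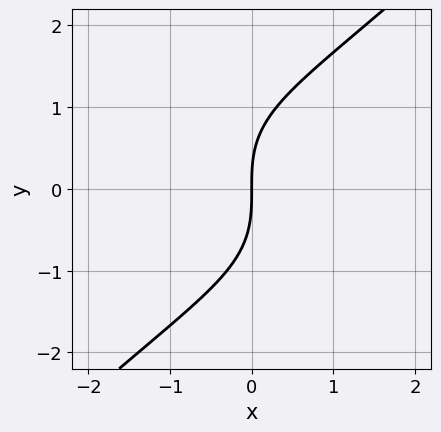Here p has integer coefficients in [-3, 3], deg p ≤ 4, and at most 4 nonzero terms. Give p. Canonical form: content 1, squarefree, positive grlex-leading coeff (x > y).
(a) The degree is 3 — a generic line meets the curve in up to 3 points.
(b) From the visible intercepts: it meets the y-axis at y = 0 (among the integer gridlines); it crosses the x-axis at the gridline x = 0.
(c) Matching integer coefficients to the picture gives p.

x^2*y - y^3 + 3*x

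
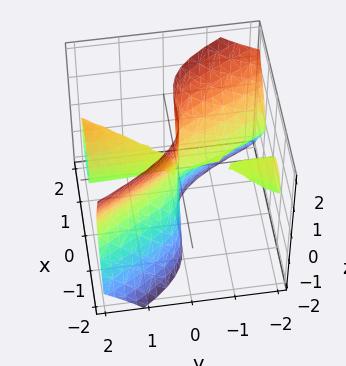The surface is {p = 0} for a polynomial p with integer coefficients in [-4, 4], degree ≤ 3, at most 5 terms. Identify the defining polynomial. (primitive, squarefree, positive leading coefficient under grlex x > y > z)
3*x^3 - x^2*z - x*y^2 + 3*y*z^2 - x*y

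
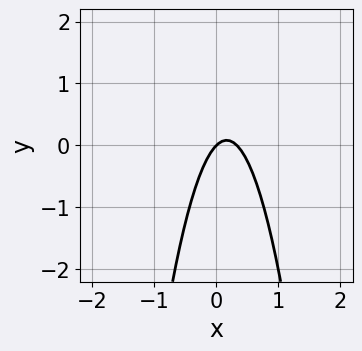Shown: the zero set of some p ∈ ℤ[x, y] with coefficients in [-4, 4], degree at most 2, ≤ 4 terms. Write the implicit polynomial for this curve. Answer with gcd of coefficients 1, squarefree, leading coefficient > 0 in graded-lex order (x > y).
3*x^2 - x + y

(a) deg p = 2. No degree-1 curve has this shape.
(b) From the axis intercepts and sections: it meets the y-axis at y = 0 (among the integer gridlines); one x-axis crossing is at x = 0.
(c) Matching integer coefficients to the picture gives p.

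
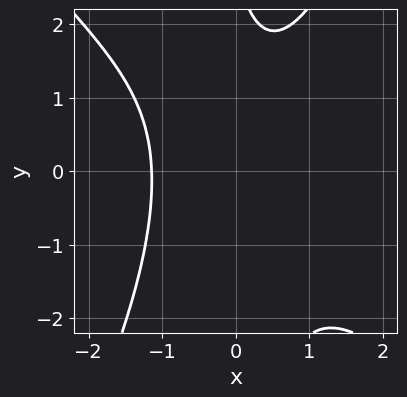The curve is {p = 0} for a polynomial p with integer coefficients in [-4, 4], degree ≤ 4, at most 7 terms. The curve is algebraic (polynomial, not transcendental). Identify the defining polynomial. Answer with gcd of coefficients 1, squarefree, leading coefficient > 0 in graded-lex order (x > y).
First, degree: no degree-2 curve has this shape, so deg p = 3.
Then, observable constraints: no y-intercept at any integer in the box.
Finally, together with the visible shape, these determine p as stated.

2*x^3 + x^2*y - x*y^2 - y + 3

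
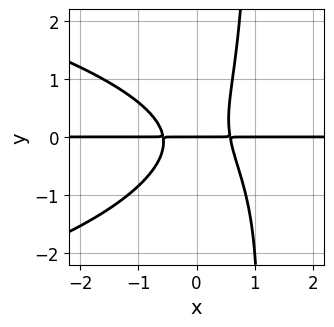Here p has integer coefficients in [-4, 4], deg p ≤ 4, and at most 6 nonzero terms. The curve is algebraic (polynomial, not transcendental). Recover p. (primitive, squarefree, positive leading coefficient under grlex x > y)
(a) Degree: no degree-3 curve has this shape, so deg p = 4.
(b) Reading off the gridlines: the visible x-axis segment lies entirely on the curve; it crosses the y-axis at the gridline y = 0.
(c) The integer polynomial consistent with all of this is the stated p.

2*x*y^3 + 3*x^2*y + x*y^2 - 2*y^3 - y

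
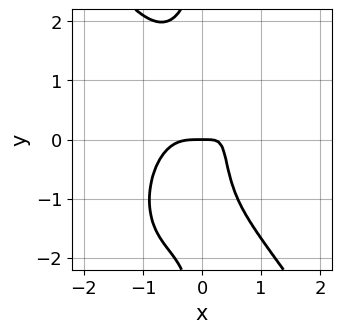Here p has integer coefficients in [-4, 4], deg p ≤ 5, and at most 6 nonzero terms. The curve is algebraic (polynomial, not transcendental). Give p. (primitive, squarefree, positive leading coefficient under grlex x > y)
1. deg p = 4.
2. Against the integer gridlines: it meets the x-axis at x = 0 (among the integer gridlines); it crosses the y-axis at the gridline y = 0.
3. Solving for integer coefficients yields p as stated.

3*x^4 + x*y^3 - 2*x*y + y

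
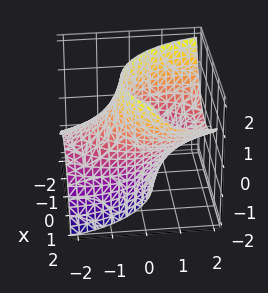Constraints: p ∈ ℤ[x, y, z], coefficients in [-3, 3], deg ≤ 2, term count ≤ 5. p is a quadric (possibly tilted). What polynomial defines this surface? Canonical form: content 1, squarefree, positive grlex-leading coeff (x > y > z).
2*x^2 - x*z + y^2 - 3*y*z - 3

First, deg p = 2. The shape is more complex than any degree-1 surface.
Next, against the integer gridlines: the surface avoids every integer z-axis point in the box.
Finally, assembling these constraints gives the stated polynomial.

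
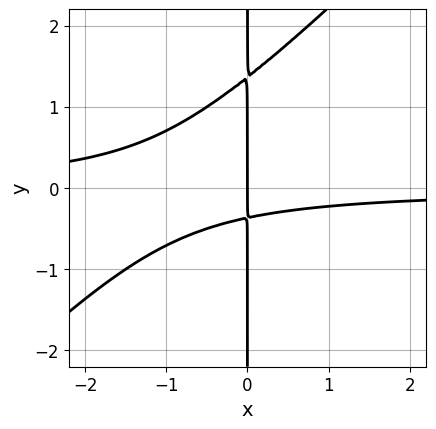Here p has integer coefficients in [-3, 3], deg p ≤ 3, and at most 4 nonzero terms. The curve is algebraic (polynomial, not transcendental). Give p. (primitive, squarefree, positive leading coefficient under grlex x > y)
The degree is 3 — no degree-2 curve has this shape.
From the visible intercepts: it meets the x-axis at x = 0 (among the integer gridlines); the visible y-axis segment lies entirely on the curve.
The integer polynomial consistent with all of this is the stated p.

2*x^2*y - 2*x*y^2 + 2*x*y + x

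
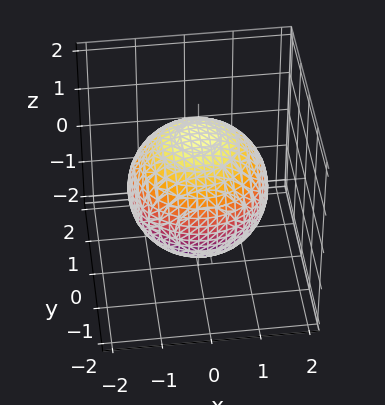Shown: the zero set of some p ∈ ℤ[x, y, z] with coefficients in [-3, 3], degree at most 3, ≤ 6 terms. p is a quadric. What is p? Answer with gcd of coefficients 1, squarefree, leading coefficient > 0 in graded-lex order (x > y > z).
deg p = 2.
Symmetry: every cross-section ⟂ z is a circle, so x, y appear only via x² + y²; the z ↦ −z reflection is a symmetry, so z appears only in even powers.
Against the integer gridlines: a circular section at z = 0 has radius between 1 and 2.
Fitting integer coefficients to these (and the overall shape) gives p.

x^2 + y^2 + z^2 - 2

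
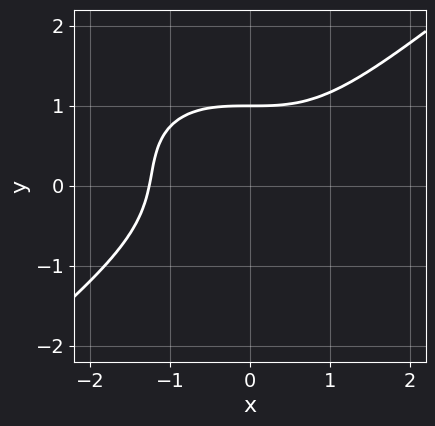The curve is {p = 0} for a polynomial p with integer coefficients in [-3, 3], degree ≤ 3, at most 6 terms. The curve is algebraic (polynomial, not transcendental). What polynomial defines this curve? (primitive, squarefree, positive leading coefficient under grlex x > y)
First, the degree is 3 — no degree-2 curve has this shape.
Next, reading off the gridlines: it meets the y-axis at y = 1 (among the integer gridlines).
Finally, fitting integer coefficients to these (and the overall shape) gives p.

x^3 - 2*y^3 + y^2 - y + 2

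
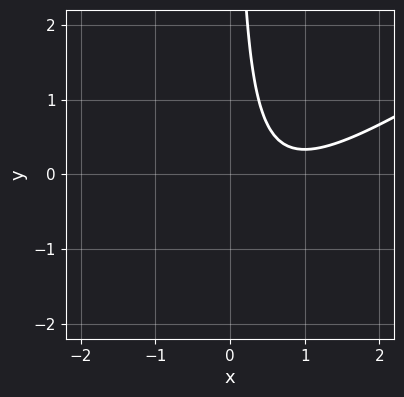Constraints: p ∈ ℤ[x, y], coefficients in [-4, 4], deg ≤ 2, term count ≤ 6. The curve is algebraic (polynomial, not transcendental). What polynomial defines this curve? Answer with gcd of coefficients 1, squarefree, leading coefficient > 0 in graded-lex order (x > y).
First, deg p = 2. The shape is more complex than any degree-1 curve.
Then, against the integer gridlines: the curve avoids every integer x-axis point in the box; the curve avoids every integer y-axis point in the box.
Finally, together with the visible shape, these determine p as stated.

2*x^2 - 3*x*y - 3*x + 2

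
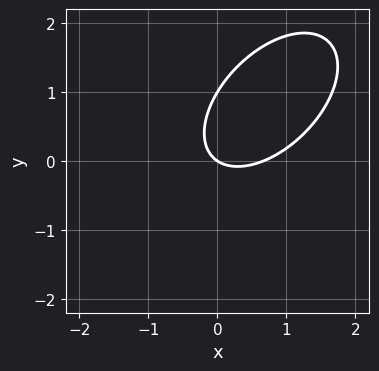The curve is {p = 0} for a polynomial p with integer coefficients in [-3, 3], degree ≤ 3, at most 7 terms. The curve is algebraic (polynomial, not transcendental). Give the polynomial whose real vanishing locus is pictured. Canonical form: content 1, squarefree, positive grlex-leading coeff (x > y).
3*x^2 - 3*x*y + 3*y^2 - 2*x - 3*y

First, deg p = 2. A generic line meets the curve in up to 2 points.
Then, reading off the gridlines: it meets the x-axis at x = 0 (among the integer gridlines); the y-axis gridline crossings are at y ∈ {0, 1}.
Finally, matching integer coefficients to the picture gives p.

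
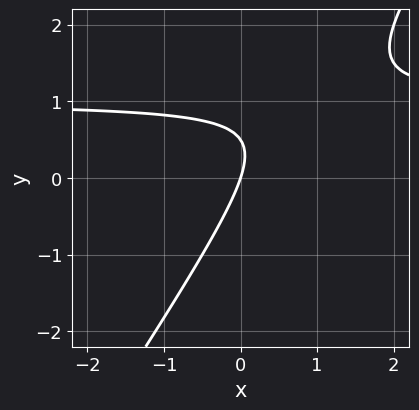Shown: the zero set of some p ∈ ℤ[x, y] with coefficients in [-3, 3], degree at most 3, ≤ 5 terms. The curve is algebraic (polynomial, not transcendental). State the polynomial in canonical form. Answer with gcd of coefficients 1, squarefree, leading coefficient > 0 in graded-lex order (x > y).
3*x*y - 2*y^2 - 3*x + y

First, degree: a generic line meets the curve in up to 2 points, so deg p = 2.
Next, from the axis intercepts and sections: it crosses the y-axis at the gridline y = 0; one x-axis crossing is at x = 0.
Finally, together with the visible shape, these determine p as stated.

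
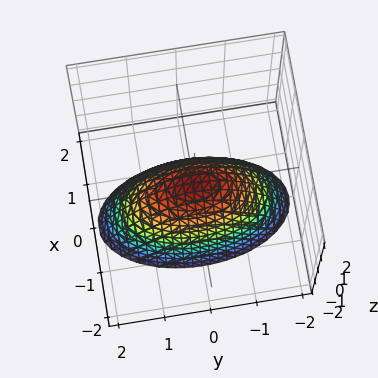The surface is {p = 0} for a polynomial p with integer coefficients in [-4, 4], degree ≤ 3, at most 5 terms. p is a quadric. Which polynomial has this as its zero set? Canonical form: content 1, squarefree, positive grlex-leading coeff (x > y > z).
The degree is 2 — a single bowl opening along one axis; a quadric.
Symmetries: the x ↦ −x reflection is a symmetry, so x appears only in even powers; it's symmetric under y → −y, forcing even powers of y.
Checking where it meets the axes: it crosses the z-axis at the gridline z = 0; it crosses the y-axis at the gridline y = 0; it crosses the x-axis at the gridline x = 0.
Matching integer coefficients to the picture gives p.

3*x^2 + y^2 + 2*z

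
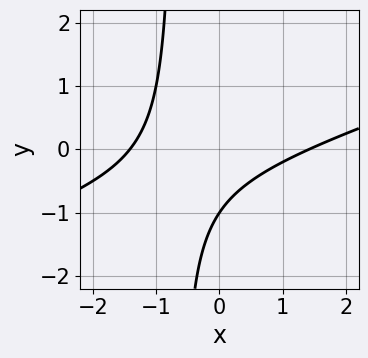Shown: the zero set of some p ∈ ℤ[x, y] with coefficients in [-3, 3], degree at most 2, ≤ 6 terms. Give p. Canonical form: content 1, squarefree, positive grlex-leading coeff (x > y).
(a) deg p = 2.
(b) From the visible intercepts: it crosses the y-axis at the gridline y = -1.
(c) Matching integer coefficients to the picture gives p.

x^2 - 3*x*y - 2*y - 2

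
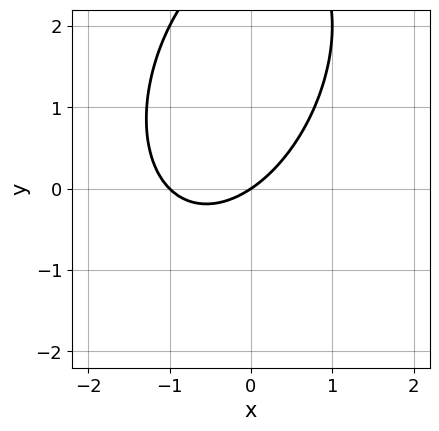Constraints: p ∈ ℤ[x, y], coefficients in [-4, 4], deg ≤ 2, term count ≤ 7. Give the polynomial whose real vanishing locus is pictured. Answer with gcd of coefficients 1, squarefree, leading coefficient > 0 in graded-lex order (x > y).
2*x^2 - x*y + y^2 + 2*x - 3*y

(a) deg p = 2. No degree-1 curve has this shape.
(b) From the axis intercepts and sections: among the integer gridlines, it crosses the x-axis at x ∈ {-1, 0}; it meets the y-axis at y = 0 (among the integer gridlines).
(c) These observations pin down the coefficients.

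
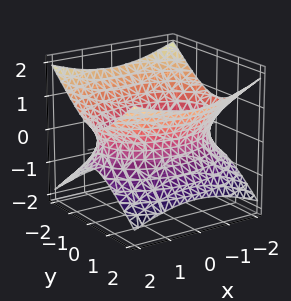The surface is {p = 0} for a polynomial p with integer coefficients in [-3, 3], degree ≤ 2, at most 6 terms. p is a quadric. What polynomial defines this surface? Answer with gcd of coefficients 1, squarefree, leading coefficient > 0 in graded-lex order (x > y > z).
First, deg p = 2. One connected sheet with a waist; a quadric.
Then, symmetries: mirror symmetry y ↦ −y ⇒ only even powers of y; the x ↦ −x reflection is a symmetry, so x appears only in even powers; the z ↦ −z reflection is a symmetry, so z appears only in even powers.
Then, checking where it meets the axes: the surface avoids every integer z-axis point in the box.
Finally, fitting integer coefficients to these (and the overall shape) gives p.

x^2 + 2*y^2 - 3*z^2 - 3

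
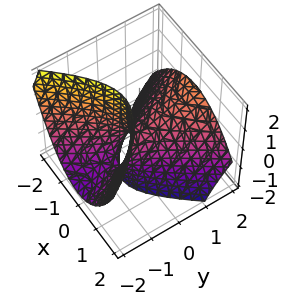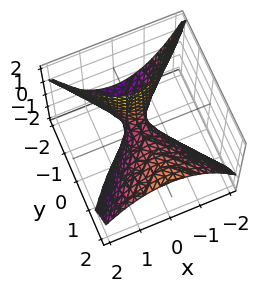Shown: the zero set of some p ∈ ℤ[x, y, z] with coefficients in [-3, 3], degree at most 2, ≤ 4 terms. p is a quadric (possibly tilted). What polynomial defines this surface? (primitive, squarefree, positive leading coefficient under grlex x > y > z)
2*x^2 - y^2 + 2*y*z + z

First, the degree is 2 — no degree-1 surface has this shape.
Next, from the visible intercepts: it crosses the x-axis at the gridline x = 0; it meets the z-axis at z = 0 (among the integer gridlines); it meets the y-axis at y = 0 (among the integer gridlines).
Finally, matching integer coefficients to the picture gives p.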